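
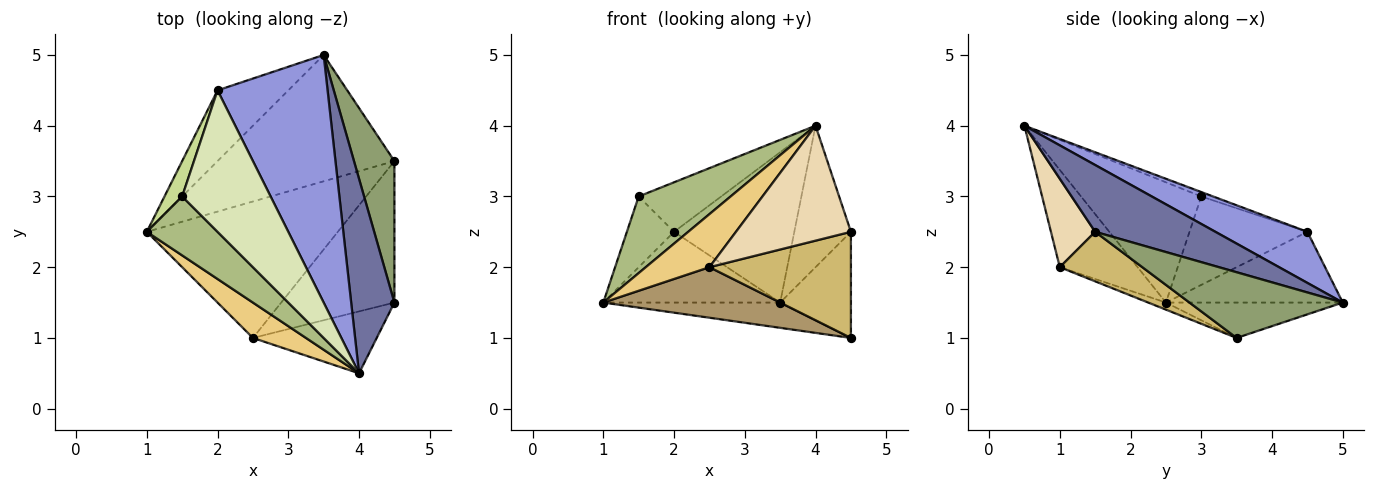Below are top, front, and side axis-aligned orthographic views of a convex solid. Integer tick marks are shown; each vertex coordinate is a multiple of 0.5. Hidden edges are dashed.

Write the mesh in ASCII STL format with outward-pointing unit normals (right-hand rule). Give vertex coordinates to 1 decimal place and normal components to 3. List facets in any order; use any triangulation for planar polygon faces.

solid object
 facet normal 0.781 0.367 0.505
  outer loop
   vertex 4.0 0.5 4.0
   vertex 4.5 1.5 2.5
   vertex 3.5 5.0 1.5
  endloop
 endfacet
 facet normal -0.577 0.577 -0.577
  outer loop
   vertex 2.0 4.5 2.5
   vertex 3.5 5.0 1.5
   vertex 1.0 2.5 1.5
  endloop
 endfacet
 facet normal 0.369 0.482 0.795
  outer loop
   vertex 2.0 4.5 2.5
   vertex 4.0 0.5 4.0
   vertex 3.5 5.0 1.5
  endloop
 endfacet
 facet normal -0.192 0.192 -0.962
  outer loop
   vertex 4.5 3.5 1.0
   vertex 1.0 2.5 1.5
   vertex 3.5 5.0 1.5
  endloop
 endfacet
 facet normal 0.793 0.366 0.488
  outer loop
   vertex 4.5 3.5 1.0
   vertex 3.5 5.0 1.5
   vertex 4.5 1.5 2.5
  endloop
 endfacet
 facet normal -0.720 -0.550 0.423
  outer loop
   vertex 1.5 3.0 3.0
   vertex 1.0 2.5 1.5
   vertex 4.0 0.5 4.0
  endloop
 endfacet
 facet normal -0.913 0.365 0.183
  outer loop
   vertex 1.5 3.0 3.0
   vertex 2.0 4.5 2.5
   vertex 1.0 2.5 1.5
  endloop
 endfacet
 facet normal -0.047 0.330 0.943
  outer loop
   vertex 1.5 3.0 3.0
   vertex 4.0 0.5 4.0
   vertex 2.0 4.5 2.5
  endloop
 endfacet
 facet normal -0.035 -0.347 -0.937
  outer loop
   vertex 2.5 1.0 2.0
   vertex 1.0 2.5 1.5
   vertex 4.5 3.5 1.0
  endloop
 endfacet
 facet normal 0.330 -0.566 -0.755
  outer loop
   vertex 2.5 1.0 2.0
   vertex 4.5 3.5 1.0
   vertex 4.5 1.5 2.5
  endloop
 endfacet
 facet normal -0.713 -0.583 0.389
  outer loop
   vertex 2.5 1.0 2.0
   vertex 4.0 0.5 4.0
   vertex 1.0 2.5 1.5
  endloop
 endfacet
 facet normal 0.321 -0.834 -0.449
  outer loop
   vertex 2.5 1.0 2.0
   vertex 4.5 1.5 2.5
   vertex 4.0 0.5 4.0
  endloop
 endfacet
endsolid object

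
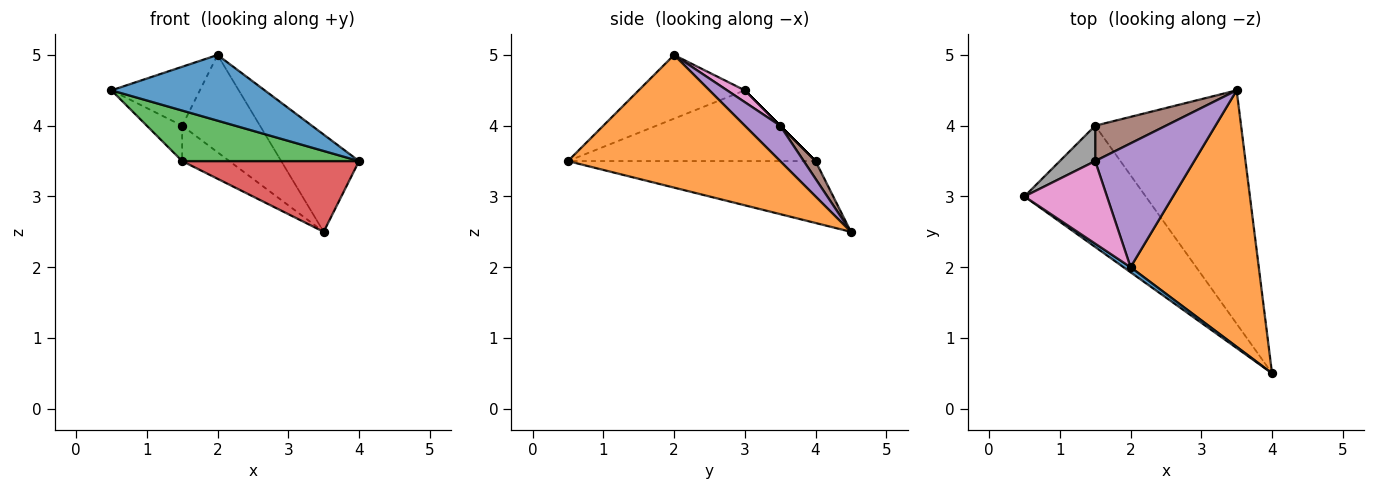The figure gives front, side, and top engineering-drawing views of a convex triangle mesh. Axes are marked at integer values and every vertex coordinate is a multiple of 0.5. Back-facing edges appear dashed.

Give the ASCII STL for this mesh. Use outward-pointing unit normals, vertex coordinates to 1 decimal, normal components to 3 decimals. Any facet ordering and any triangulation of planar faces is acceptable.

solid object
 facet normal -0.568 -0.821 0.063
  outer loop
   vertex 2.0 2.0 5.0
   vertex 0.5 3.0 4.5
   vertex 4.0 0.5 3.5
  endloop
 endfacet
 facet normal 0.695 0.255 0.672
  outer loop
   vertex 2.0 2.0 5.0
   vertex 4.0 0.5 3.5
   vertex 3.5 4.5 2.5
  endloop
 endfacet
 facet normal -0.474 -0.339 -0.813
  outer loop
   vertex 1.5 4.0 3.5
   vertex 4.0 0.5 3.5
   vertex 0.5 3.0 4.5
  endloop
 endfacet
 facet normal -0.376 -0.269 -0.887
  outer loop
   vertex 1.5 4.0 3.5
   vertex 3.5 4.5 2.5
   vertex 4.0 0.5 3.5
  endloop
 endfacet
 facet normal 0.270 0.595 0.757
  outer loop
   vertex 1.5 3.5 4.0
   vertex 2.0 2.0 5.0
   vertex 3.5 4.5 2.5
  endloop
 endfacet
 facet normal 0.174 0.696 0.696
  outer loop
   vertex 1.5 3.5 4.0
   vertex 3.5 4.5 2.5
   vertex 1.5 4.0 3.5
  endloop
 endfacet
 facet normal 0.115 0.577 0.808
  outer loop
   vertex 1.5 3.5 4.0
   vertex 0.5 3.0 4.5
   vertex 2.0 2.0 5.0
  endloop
 endfacet
 facet normal 0.000 0.707 0.707
  outer loop
   vertex 1.5 3.5 4.0
   vertex 1.5 4.0 3.5
   vertex 0.5 3.0 4.5
  endloop
 endfacet
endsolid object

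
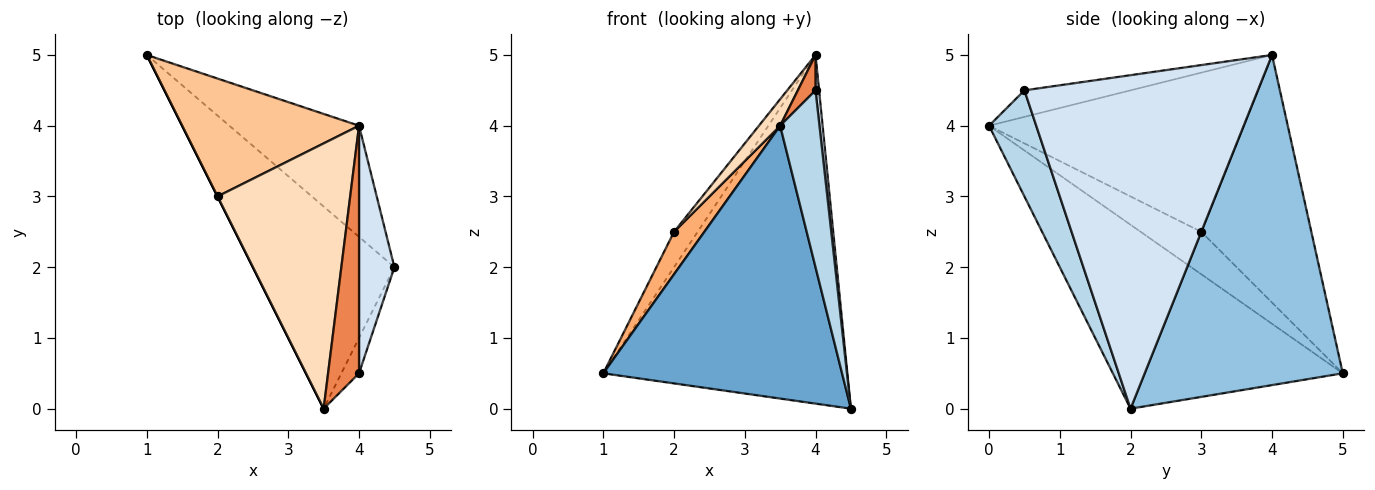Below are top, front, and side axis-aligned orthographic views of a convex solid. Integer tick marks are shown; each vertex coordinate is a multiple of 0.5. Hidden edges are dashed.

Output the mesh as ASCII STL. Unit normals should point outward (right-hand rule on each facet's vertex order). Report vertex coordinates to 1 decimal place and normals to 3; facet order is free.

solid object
 facet normal -0.612 -0.636 -0.471
  outer loop
   vertex 3.5 0.0 4.0
   vertex 1.0 5.0 0.5
   vertex 4.5 2.0 0.0
  endloop
 endfacet
 facet normal 0.612 0.754 -0.240
  outer loop
   vertex 4.0 4.0 5.0
   vertex 4.5 2.0 0.0
   vertex 1.0 5.0 0.5
  endloop
 endfacet
 facet normal 0.762 -0.635 -0.127
  outer loop
   vertex 4.0 0.5 4.5
   vertex 3.5 0.0 4.0
   vertex 4.5 2.0 0.0
  endloop
 endfacet
 facet normal 0.994 -0.015 0.105
  outer loop
   vertex 4.0 0.5 4.5
   vertex 4.5 2.0 0.0
   vertex 4.0 4.0 5.0
  endloop
 endfacet
 facet normal -0.647 -0.108 0.755
  outer loop
   vertex 4.0 0.5 4.5
   vertex 4.0 4.0 5.0
   vertex 3.5 0.0 4.0
  endloop
 endfacet
 facet normal -0.894 -0.447 0.000
  outer loop
   vertex 2.0 3.0 2.5
   vertex 1.0 5.0 0.5
   vertex 3.5 0.0 4.0
  endloop
 endfacet
 facet normal -0.802 0.172 0.573
  outer loop
   vertex 2.0 3.0 2.5
   vertex 4.0 4.0 5.0
   vertex 1.0 5.0 0.5
  endloop
 endfacet
 facet normal -0.767 -0.064 0.639
  outer loop
   vertex 2.0 3.0 2.5
   vertex 3.5 0.0 4.0
   vertex 4.0 4.0 5.0
  endloop
 endfacet
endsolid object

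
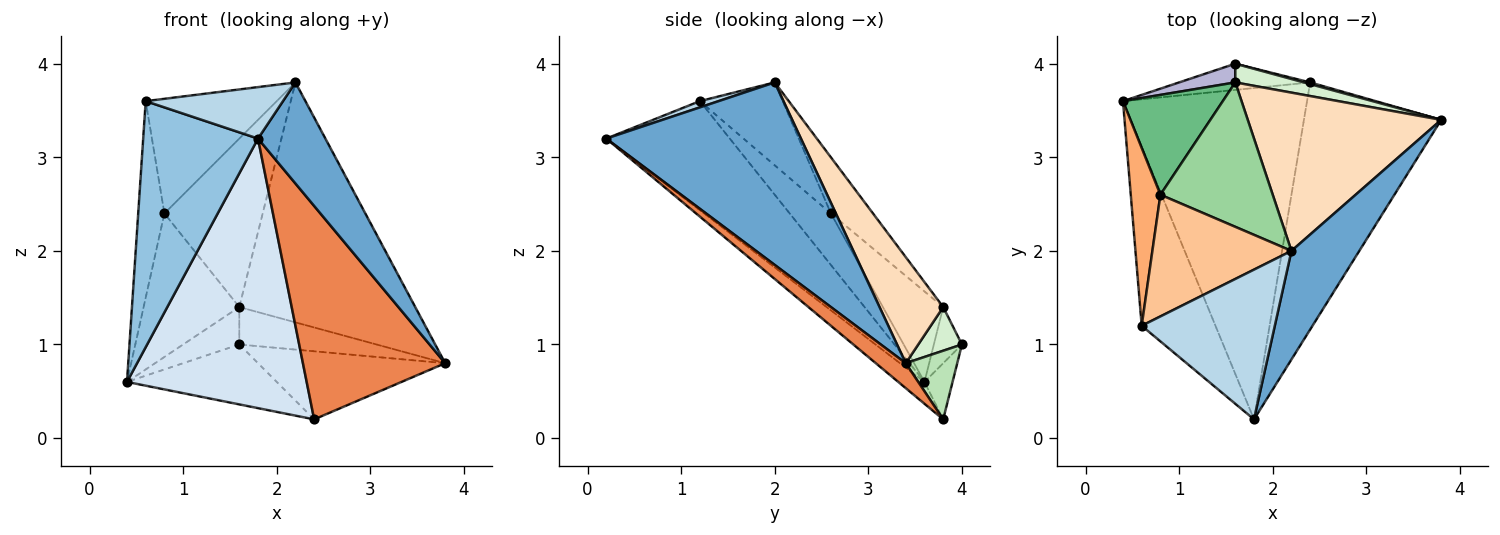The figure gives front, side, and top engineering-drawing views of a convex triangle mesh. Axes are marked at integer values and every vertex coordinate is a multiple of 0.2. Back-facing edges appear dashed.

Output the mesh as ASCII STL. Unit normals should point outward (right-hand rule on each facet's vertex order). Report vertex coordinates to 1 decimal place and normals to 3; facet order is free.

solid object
 facet normal 0.892 -0.309 0.331
  outer loop
   vertex 2.2 2.0 3.8
   vertex 1.8 0.2 3.2
   vertex 3.8 3.4 0.8
  endloop
 endfacet
 facet normal -0.656 -0.610 -0.444
  outer loop
   vertex 0.6 1.2 3.6
   vertex 0.4 3.6 0.6
   vertex 1.8 0.2 3.2
  endloop
 endfacet
 facet normal 0.044 -0.325 0.945
  outer loop
   vertex 0.6 1.2 3.6
   vertex 1.8 0.2 3.2
   vertex 2.2 2.0 3.8
  endloop
 endfacet
 facet normal -0.092 -0.628 -0.772
  outer loop
   vertex 2.4 3.8 0.2
   vertex 1.8 0.2 3.2
   vertex 0.4 3.6 0.6
  endloop
 endfacet
 facet normal 0.136 -0.648 -0.750
  outer loop
   vertex 2.4 3.8 0.2
   vertex 3.8 3.4 0.8
   vertex 1.8 0.2 3.2
  endloop
 endfacet
 facet normal -0.759 0.483 0.437
  outer loop
   vertex 0.8 2.6 2.4
   vertex 0.4 3.6 0.6
   vertex 0.6 1.2 3.6
  endloop
 endfacet
 facet normal -0.398 0.629 0.668
  outer loop
   vertex 0.8 2.6 2.4
   vertex 0.6 1.2 3.6
   vertex 2.2 2.0 3.8
  endloop
 endfacet
 facet normal 0.289 0.799 0.527
  outer loop
   vertex 1.6 3.8 1.4
   vertex 2.2 2.0 3.8
   vertex 3.8 3.4 0.8
  endloop
 endfacet
 facet normal -0.460 0.729 0.507
  outer loop
   vertex 1.6 3.8 1.4
   vertex 0.4 3.6 0.6
   vertex 0.8 2.6 2.4
  endloop
 endfacet
 facet normal -0.309 0.722 0.619
  outer loop
   vertex 1.6 3.8 1.4
   vertex 0.8 2.6 2.4
   vertex 2.2 2.0 3.8
  endloop
 endfacet
 facet normal 0.265 0.964 0.024
  outer loop
   vertex 1.6 4.0 1.0
   vertex 3.8 3.4 0.8
   vertex 2.4 3.8 0.2
  endloop
 endfacet
 facet normal 0.274 0.860 0.430
  outer loop
   vertex 1.6 4.0 1.0
   vertex 1.6 3.8 1.4
   vertex 3.8 3.4 0.8
  endloop
 endfacet
 facet normal -0.169 0.903 -0.395
  outer loop
   vertex 1.6 4.0 1.0
   vertex 2.4 3.8 0.2
   vertex 0.4 3.6 0.6
  endloop
 endfacet
 facet normal -0.408 0.816 0.408
  outer loop
   vertex 1.6 4.0 1.0
   vertex 0.4 3.6 0.6
   vertex 1.6 3.8 1.4
  endloop
 endfacet
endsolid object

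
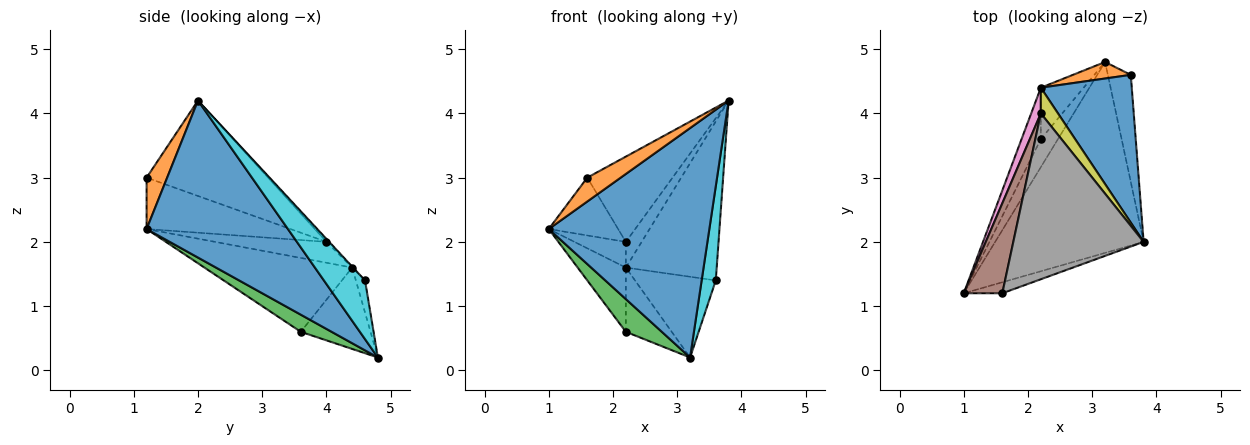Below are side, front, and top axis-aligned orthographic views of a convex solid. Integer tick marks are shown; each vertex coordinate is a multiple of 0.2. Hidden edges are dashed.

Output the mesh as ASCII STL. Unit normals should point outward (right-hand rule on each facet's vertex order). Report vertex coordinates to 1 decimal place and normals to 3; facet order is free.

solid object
 facet normal 0.560 -0.637 -0.530
  outer loop
   vertex 3.2 4.8 0.2
   vertex 3.8 2.0 4.2
   vertex 1.0 1.2 2.2
  endloop
 endfacet
 facet normal 0.488 -0.793 -0.366
  outer loop
   vertex 1.6 1.2 3.0
   vertex 1.0 1.2 2.2
   vertex 3.8 2.0 4.2
  endloop
 endfacet
 facet normal 0.545 -0.636 -0.545
  outer loop
   vertex 2.2 3.6 0.6
   vertex 3.2 4.8 0.2
   vertex 1.0 1.2 2.2
  endloop
 endfacet
 facet normal -0.923 0.301 -0.241
  outer loop
   vertex 2.2 3.6 0.6
   vertex 1.0 1.2 2.2
   vertex 2.2 4.4 1.6
  endloop
 endfacet
 facet normal -0.765 0.503 -0.403
  outer loop
   vertex 2.2 3.6 0.6
   vertex 2.2 4.4 1.6
   vertex 3.2 4.8 0.2
  endloop
 endfacet
 facet normal -0.746 0.360 0.560
  outer loop
   vertex 2.2 4.0 2.0
   vertex 1.0 1.2 2.2
   vertex 1.6 1.2 3.0
  endloop
 endfacet
 facet normal -0.837 0.386 0.386
  outer loop
   vertex 2.2 4.0 2.0
   vertex 2.2 4.4 1.6
   vertex 1.0 1.2 2.2
  endloop
 endfacet
 facet normal -0.546 0.383 0.745
  outer loop
   vertex 2.2 4.0 2.0
   vertex 1.6 1.2 3.0
   vertex 3.8 2.0 4.2
  endloop
 endfacet
 facet normal -0.088 0.704 0.704
  outer loop
   vertex 2.2 4.0 2.0
   vertex 3.8 2.0 4.2
   vertex 2.2 4.4 1.6
  endloop
 endfacet
 facet normal 0.887 -0.305 -0.347
  outer loop
   vertex 3.6 4.6 1.4
   vertex 3.8 2.0 4.2
   vertex 3.2 4.8 0.2
  endloop
 endfacet
 facet normal -0.007 0.733 0.681
  outer loop
   vertex 3.6 4.6 1.4
   vertex 2.2 4.4 1.6
   vertex 3.8 2.0 4.2
  endloop
 endfacet
 facet normal -0.111 0.974 0.199
  outer loop
   vertex 3.6 4.6 1.4
   vertex 3.2 4.8 0.2
   vertex 2.2 4.4 1.6
  endloop
 endfacet
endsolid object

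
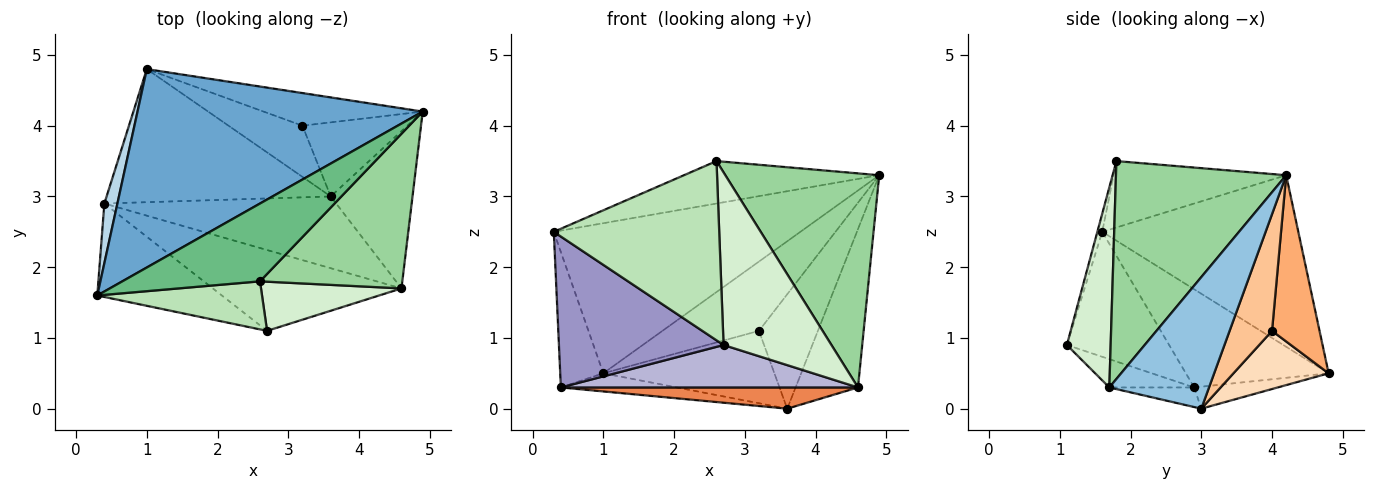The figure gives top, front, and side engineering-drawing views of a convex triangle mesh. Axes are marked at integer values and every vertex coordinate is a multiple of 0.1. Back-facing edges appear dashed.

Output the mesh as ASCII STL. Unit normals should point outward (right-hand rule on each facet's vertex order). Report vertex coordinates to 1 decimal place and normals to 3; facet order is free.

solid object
 facet normal -0.433 0.544 0.719
  outer loop
   vertex 1.0 4.8 0.5
   vertex 0.3 1.6 2.5
   vertex 4.9 4.2 3.3
  endloop
 endfacet
 facet normal 0.750 0.469 -0.466
  outer loop
   vertex 4.6 1.7 0.3
   vertex 3.6 3.0 0.0
   vertex 4.9 4.2 3.3
  endloop
 endfacet
 facet normal -0.950 0.287 0.126
  outer loop
   vertex 0.4 2.9 0.3
   vertex 0.3 1.6 2.5
   vertex 1.0 4.8 0.5
  endloop
 endfacet
 facet normal -0.097 0.134 -0.986
  outer loop
   vertex 0.4 2.9 0.3
   vertex 1.0 4.8 0.5
   vertex 3.6 3.0 0.0
  endloop
 endfacet
 facet normal -0.081 -0.283 -0.956
  outer loop
   vertex 0.4 2.9 0.3
   vertex 3.6 3.0 0.0
   vertex 4.6 1.7 0.3
  endloop
 endfacet
 facet normal 0.407 0.826 -0.389
  outer loop
   vertex 3.2 4.0 1.1
   vertex 1.0 4.8 0.5
   vertex 4.9 4.2 3.3
  endloop
 endfacet
 facet normal 0.517 0.718 -0.465
  outer loop
   vertex 3.2 4.0 1.1
   vertex 4.9 4.2 3.3
   vertex 3.6 3.0 0.0
  endloop
 endfacet
 facet normal 0.414 0.743 -0.525
  outer loop
   vertex 3.2 4.0 1.1
   vertex 3.6 3.0 0.0
   vertex 1.0 4.8 0.5
  endloop
 endfacet
 facet normal -0.390 0.441 0.808
  outer loop
   vertex 2.6 1.8 3.5
   vertex 4.9 4.2 3.3
   vertex 0.3 1.6 2.5
  endloop
 endfacet
 facet normal 0.668 -0.603 0.436
  outer loop
   vertex 2.6 1.8 3.5
   vertex 4.6 1.7 0.3
   vertex 4.9 4.2 3.3
  endloop
 endfacet
 facet normal -0.029 -0.965 0.259
  outer loop
   vertex 2.7 1.1 0.9
   vertex 2.6 1.8 3.5
   vertex 0.3 1.6 2.5
  endloop
 endfacet
 facet normal 0.364 -0.896 0.255
  outer loop
   vertex 2.7 1.1 0.9
   vertex 4.6 1.7 0.3
   vertex 2.6 1.8 3.5
  endloop
 endfacet
 facet normal -0.467 -0.752 -0.465
  outer loop
   vertex 2.7 1.1 0.9
   vertex 0.3 1.6 2.5
   vertex 0.4 2.9 0.3
  endloop
 endfacet
 facet normal -0.132 -0.461 -0.878
  outer loop
   vertex 2.7 1.1 0.9
   vertex 0.4 2.9 0.3
   vertex 4.6 1.7 0.3
  endloop
 endfacet
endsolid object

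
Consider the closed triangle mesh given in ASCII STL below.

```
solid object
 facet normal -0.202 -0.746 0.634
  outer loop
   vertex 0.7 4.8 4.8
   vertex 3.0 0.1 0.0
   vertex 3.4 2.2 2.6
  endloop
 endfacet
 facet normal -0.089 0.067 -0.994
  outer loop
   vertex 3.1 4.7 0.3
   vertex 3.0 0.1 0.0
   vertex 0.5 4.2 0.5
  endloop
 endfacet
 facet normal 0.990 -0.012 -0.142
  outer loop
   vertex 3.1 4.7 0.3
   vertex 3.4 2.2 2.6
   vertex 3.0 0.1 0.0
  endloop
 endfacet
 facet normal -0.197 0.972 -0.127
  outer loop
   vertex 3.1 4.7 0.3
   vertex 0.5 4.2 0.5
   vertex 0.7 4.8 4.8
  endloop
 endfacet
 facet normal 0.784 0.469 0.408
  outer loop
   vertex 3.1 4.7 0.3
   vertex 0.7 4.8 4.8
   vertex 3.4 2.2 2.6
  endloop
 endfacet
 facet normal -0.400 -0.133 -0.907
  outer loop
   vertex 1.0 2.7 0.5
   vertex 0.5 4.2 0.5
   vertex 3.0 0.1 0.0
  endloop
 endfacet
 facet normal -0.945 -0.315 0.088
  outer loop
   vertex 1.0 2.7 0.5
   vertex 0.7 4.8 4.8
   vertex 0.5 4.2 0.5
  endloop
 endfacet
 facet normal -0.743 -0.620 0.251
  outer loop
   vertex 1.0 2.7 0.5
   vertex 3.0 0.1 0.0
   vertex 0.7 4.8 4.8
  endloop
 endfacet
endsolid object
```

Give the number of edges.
12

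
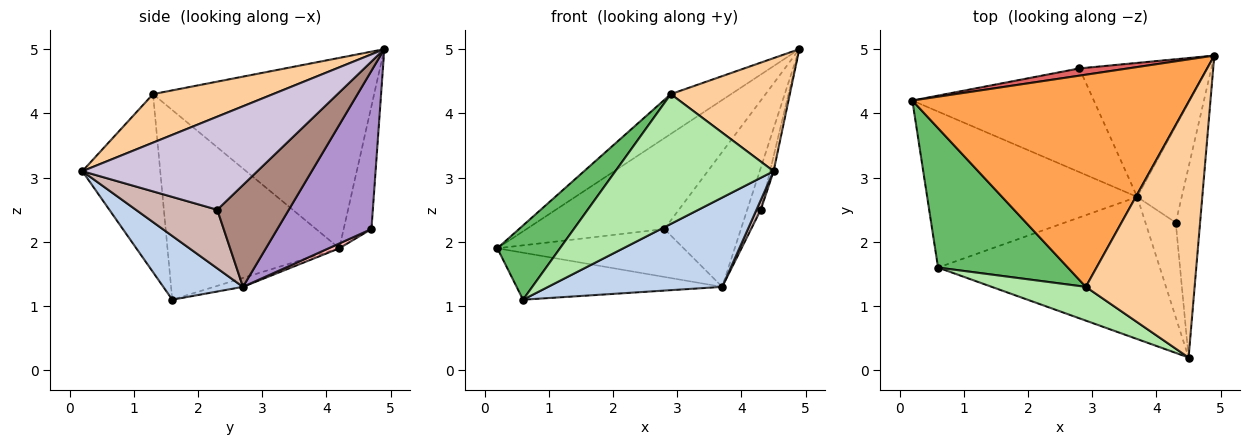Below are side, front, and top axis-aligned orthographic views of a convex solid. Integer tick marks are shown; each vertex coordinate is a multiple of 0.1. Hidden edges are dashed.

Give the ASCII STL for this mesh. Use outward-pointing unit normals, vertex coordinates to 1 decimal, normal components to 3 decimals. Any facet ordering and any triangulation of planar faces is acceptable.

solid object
 facet normal -0.041 0.288 -0.957
  outer loop
   vertex 3.7 2.7 1.3
   vertex 0.6 1.6 1.1
   vertex 0.2 4.2 1.9
  endloop
 endfacet
 facet normal 0.236 -0.517 -0.823
  outer loop
   vertex 3.7 2.7 1.3
   vertex 4.5 0.2 3.1
   vertex 0.6 1.6 1.1
  endloop
 endfacet
 facet normal -0.560 0.153 0.814
  outer loop
   vertex 2.9 1.3 4.3
   vertex 4.9 4.9 5.0
   vertex 0.2 4.2 1.9
  endloop
 endfacet
 facet normal 0.378 -0.374 0.847
  outer loop
   vertex 2.9 1.3 4.3
   vertex 4.5 0.2 3.1
   vertex 4.9 4.9 5.0
  endloop
 endfacet
 facet normal -0.790 -0.288 0.541
  outer loop
   vertex 2.9 1.3 4.3
   vertex 0.2 4.2 1.9
   vertex 0.6 1.6 1.1
  endloop
 endfacet
 facet normal -0.430 -0.874 0.227
  outer loop
   vertex 2.9 1.3 4.3
   vertex 0.6 1.6 1.1
   vertex 4.5 0.2 3.1
  endloop
 endfacet
 facet normal -0.197 0.977 0.078
  outer loop
   vertex 2.8 4.7 2.2
   vertex 0.2 4.2 1.9
   vertex 4.9 4.9 5.0
  endloop
 endfacet
 facet normal 0.024 0.419 -0.908
  outer loop
   vertex 2.8 4.7 2.2
   vertex 3.7 2.7 1.3
   vertex 0.2 4.2 1.9
  endloop
 endfacet
 facet normal 0.657 0.535 -0.531
  outer loop
   vertex 2.8 4.7 2.2
   vertex 4.9 4.9 5.0
   vertex 3.7 2.7 1.3
  endloop
 endfacet
 facet normal 0.967 0.020 -0.253
  outer loop
   vertex 4.3 2.3 2.5
   vertex 4.9 4.9 5.0
   vertex 4.5 0.2 3.1
  endloop
 endfacet
 facet normal 0.903 0.171 -0.394
  outer loop
   vertex 4.3 2.3 2.5
   vertex 3.7 2.7 1.3
   vertex 4.9 4.9 5.0
  endloop
 endfacet
 facet normal 0.887 -0.047 -0.459
  outer loop
   vertex 4.3 2.3 2.5
   vertex 4.5 0.2 3.1
   vertex 3.7 2.7 1.3
  endloop
 endfacet
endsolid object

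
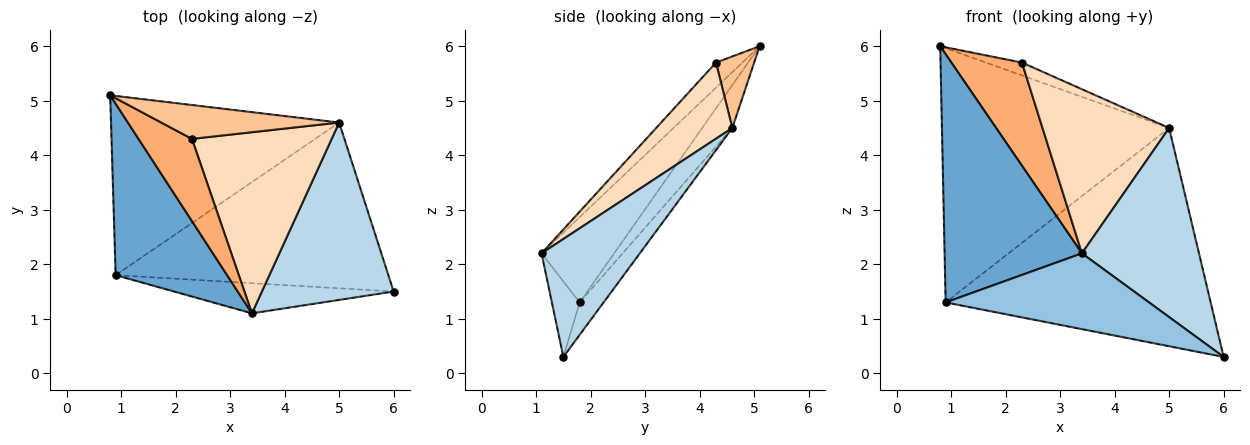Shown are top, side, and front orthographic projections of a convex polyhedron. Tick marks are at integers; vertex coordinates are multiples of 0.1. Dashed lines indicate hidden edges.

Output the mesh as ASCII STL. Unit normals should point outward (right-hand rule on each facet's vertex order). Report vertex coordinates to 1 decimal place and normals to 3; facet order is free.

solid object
 facet normal -0.399 -0.754 0.521
  outer loop
   vertex 0.9 1.8 1.3
   vertex 3.4 1.1 2.2
   vertex 0.8 5.1 6.0
  endloop
 endfacet
 facet normal -0.126 -0.922 -0.367
  outer loop
   vertex 0.9 1.8 1.3
   vertex 6.0 1.5 0.3
   vertex 3.4 1.1 2.2
  endloop
 endfacet
 facet normal 0.522 -0.622 0.583
  outer loop
   vertex 5.0 4.6 4.5
   vertex 3.4 1.1 2.2
   vertex 6.0 1.5 0.3
  endloop
 endfacet
 facet normal -0.108 0.813 -0.573
  outer loop
   vertex 5.0 4.6 4.5
   vertex 0.9 1.8 1.3
   vertex 0.8 5.1 6.0
  endloop
 endfacet
 facet normal -0.072 0.794 -0.603
  outer loop
   vertex 5.0 4.6 4.5
   vertex 6.0 1.5 0.3
   vertex 0.9 1.8 1.3
  endloop
 endfacet
 facet normal -0.281 -0.751 0.598
  outer loop
   vertex 2.3 4.3 5.7
   vertex 0.8 5.1 6.0
   vertex 3.4 1.1 2.2
  endloop
 endfacet
 facet normal 0.352 0.332 0.875
  outer loop
   vertex 2.3 4.3 5.7
   vertex 5.0 4.6 4.5
   vertex 0.8 5.1 6.0
  endloop
 endfacet
 facet normal 0.375 -0.623 0.687
  outer loop
   vertex 2.3 4.3 5.7
   vertex 3.4 1.1 2.2
   vertex 5.0 4.6 4.5
  endloop
 endfacet
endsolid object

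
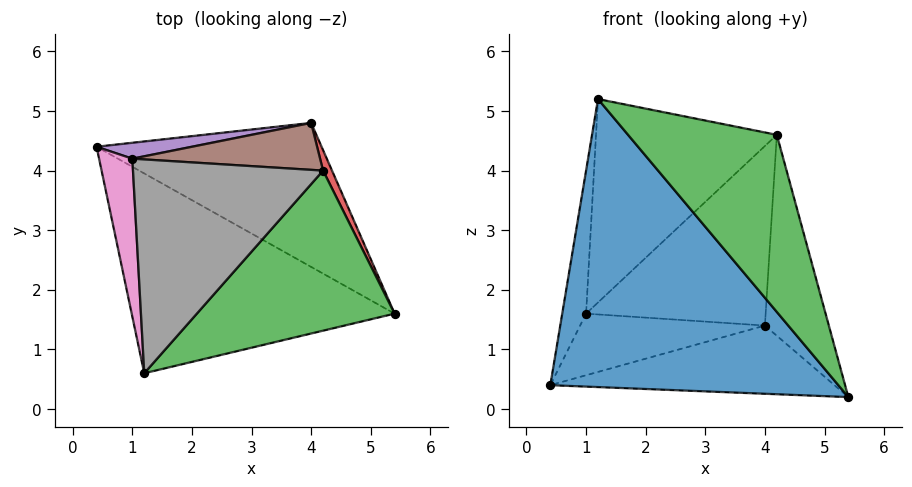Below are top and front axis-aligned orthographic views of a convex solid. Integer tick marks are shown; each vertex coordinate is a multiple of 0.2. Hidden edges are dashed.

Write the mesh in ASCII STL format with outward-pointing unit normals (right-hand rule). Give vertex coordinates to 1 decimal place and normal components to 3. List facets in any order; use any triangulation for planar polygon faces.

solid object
 facet normal -0.435 -0.740 -0.513
  outer loop
   vertex 1.2 0.6 5.2
   vertex 0.4 4.4 0.4
   vertex 5.4 1.6 0.2
  endloop
 endfacet
 facet normal 0.199 0.419 -0.886
  outer loop
   vertex 4.0 4.8 1.4
   vertex 5.4 1.6 0.2
   vertex 0.4 4.4 0.4
  endloop
 endfacet
 facet normal 0.698 -0.531 0.480
  outer loop
   vertex 4.2 4.0 4.6
   vertex 1.2 0.6 5.2
   vertex 5.4 1.6 0.2
  endloop
 endfacet
 facet normal 0.921 0.388 0.039
  outer loop
   vertex 4.2 4.0 4.6
   vertex 5.4 1.6 0.2
   vertex 4.0 4.8 1.4
  endloop
 endfacet
 facet normal -0.174 0.953 0.246
  outer loop
   vertex 1.0 4.2 1.6
   vertex 4.0 4.8 1.4
   vertex 0.4 4.4 0.4
  endloop
 endfacet
 facet normal -0.174 0.953 0.249
  outer loop
   vertex 1.0 4.2 1.6
   vertex 4.2 4.0 4.6
   vertex 4.0 4.8 1.4
  endloop
 endfacet
 facet normal -0.783 0.418 0.461
  outer loop
   vertex 1.0 4.2 1.6
   vertex 0.4 4.4 0.4
   vertex 1.2 0.6 5.2
  endloop
 endfacet
 facet normal -0.537 0.582 0.611
  outer loop
   vertex 1.0 4.2 1.6
   vertex 1.2 0.6 5.2
   vertex 4.2 4.0 4.6
  endloop
 endfacet
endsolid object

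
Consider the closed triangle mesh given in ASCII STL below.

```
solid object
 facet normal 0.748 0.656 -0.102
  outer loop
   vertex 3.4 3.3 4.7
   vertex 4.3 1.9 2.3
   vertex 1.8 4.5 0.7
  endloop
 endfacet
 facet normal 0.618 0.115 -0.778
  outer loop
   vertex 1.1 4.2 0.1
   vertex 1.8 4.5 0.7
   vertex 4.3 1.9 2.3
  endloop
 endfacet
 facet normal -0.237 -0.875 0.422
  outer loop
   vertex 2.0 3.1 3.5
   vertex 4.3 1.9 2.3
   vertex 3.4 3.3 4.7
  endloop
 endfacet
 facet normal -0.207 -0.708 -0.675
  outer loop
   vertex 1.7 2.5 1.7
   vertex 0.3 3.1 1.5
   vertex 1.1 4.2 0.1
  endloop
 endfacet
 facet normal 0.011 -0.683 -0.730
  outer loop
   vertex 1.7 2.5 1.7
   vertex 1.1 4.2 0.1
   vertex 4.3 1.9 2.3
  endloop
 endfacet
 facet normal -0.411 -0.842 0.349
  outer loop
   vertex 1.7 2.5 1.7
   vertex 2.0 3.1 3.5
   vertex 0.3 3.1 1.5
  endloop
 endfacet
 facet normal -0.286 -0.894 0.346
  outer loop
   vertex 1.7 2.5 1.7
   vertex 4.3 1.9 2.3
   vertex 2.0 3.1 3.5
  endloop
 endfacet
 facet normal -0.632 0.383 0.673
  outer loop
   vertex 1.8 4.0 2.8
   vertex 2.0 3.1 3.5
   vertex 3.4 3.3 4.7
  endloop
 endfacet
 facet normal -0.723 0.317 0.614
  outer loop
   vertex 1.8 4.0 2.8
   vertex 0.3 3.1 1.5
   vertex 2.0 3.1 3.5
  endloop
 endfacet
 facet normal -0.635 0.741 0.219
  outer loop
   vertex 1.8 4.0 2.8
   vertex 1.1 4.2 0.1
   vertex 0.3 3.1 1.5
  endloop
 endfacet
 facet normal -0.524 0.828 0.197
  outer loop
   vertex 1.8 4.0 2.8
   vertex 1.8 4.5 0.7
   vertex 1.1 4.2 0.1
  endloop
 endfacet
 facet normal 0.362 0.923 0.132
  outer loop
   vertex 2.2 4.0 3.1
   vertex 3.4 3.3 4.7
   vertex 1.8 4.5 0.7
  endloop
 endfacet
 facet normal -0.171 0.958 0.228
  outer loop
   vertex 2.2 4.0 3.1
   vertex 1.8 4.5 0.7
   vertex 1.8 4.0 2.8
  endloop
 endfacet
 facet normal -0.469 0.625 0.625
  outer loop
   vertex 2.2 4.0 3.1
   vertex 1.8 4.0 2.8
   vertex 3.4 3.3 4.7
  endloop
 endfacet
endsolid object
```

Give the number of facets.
14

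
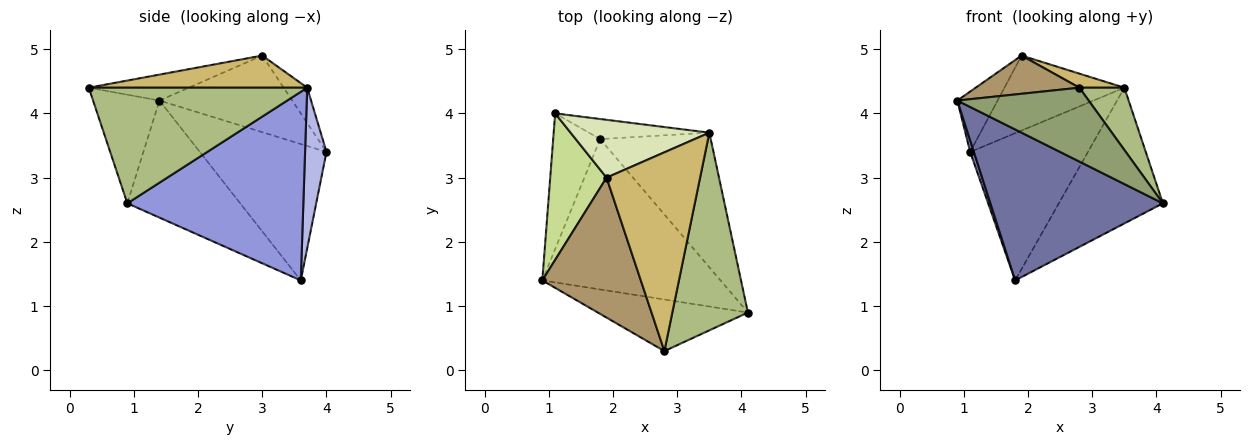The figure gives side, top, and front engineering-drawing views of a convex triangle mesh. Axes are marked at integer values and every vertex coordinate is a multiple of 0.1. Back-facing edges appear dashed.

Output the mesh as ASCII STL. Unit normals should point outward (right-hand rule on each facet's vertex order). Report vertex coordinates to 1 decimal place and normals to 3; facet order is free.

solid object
 facet normal -0.421 -0.643 -0.640
  outer loop
   vertex 1.8 3.6 1.4
   vertex 4.1 0.9 2.6
   vertex 0.9 1.4 4.2
  endloop
 endfacet
 facet normal -0.945 -0.027 -0.325
  outer loop
   vertex 1.8 3.6 1.4
   vertex 0.9 1.4 4.2
   vertex 1.1 4.0 3.4
  endloop
 endfacet
 facet normal 0.768 0.454 -0.451
  outer loop
   vertex 3.5 3.7 4.4
   vertex 4.1 0.9 2.6
   vertex 1.8 3.6 1.4
  endloop
 endfacet
 facet normal 0.177 0.975 -0.133
  outer loop
   vertex 3.5 3.7 4.4
   vertex 1.8 3.6 1.4
   vertex 1.1 4.0 3.4
  endloop
 endfacet
 facet normal -0.383 -0.757 -0.529
  outer loop
   vertex 2.8 0.3 4.4
   vertex 0.9 1.4 4.2
   vertex 4.1 0.9 2.6
  endloop
 endfacet
 facet normal 0.825 -0.170 0.539
  outer loop
   vertex 2.8 0.3 4.4
   vertex 4.1 0.9 2.6
   vertex 3.5 3.7 4.4
  endloop
 endfacet
 facet normal -0.783 0.237 0.576
  outer loop
   vertex 1.9 3.0 4.9
   vertex 1.1 4.0 3.4
   vertex 0.9 1.4 4.2
  endloop
 endfacet
 facet normal -0.154 0.782 0.604
  outer loop
   vertex 1.9 3.0 4.9
   vertex 3.5 3.7 4.4
   vertex 1.1 4.0 3.4
  endloop
 endfacet
 facet normal -0.246 -0.255 0.935
  outer loop
   vertex 1.9 3.0 4.9
   vertex 0.9 1.4 4.2
   vertex 2.8 0.3 4.4
  endloop
 endfacet
 facet normal 0.324 -0.067 0.944
  outer loop
   vertex 1.9 3.0 4.9
   vertex 2.8 0.3 4.4
   vertex 3.5 3.7 4.4
  endloop
 endfacet
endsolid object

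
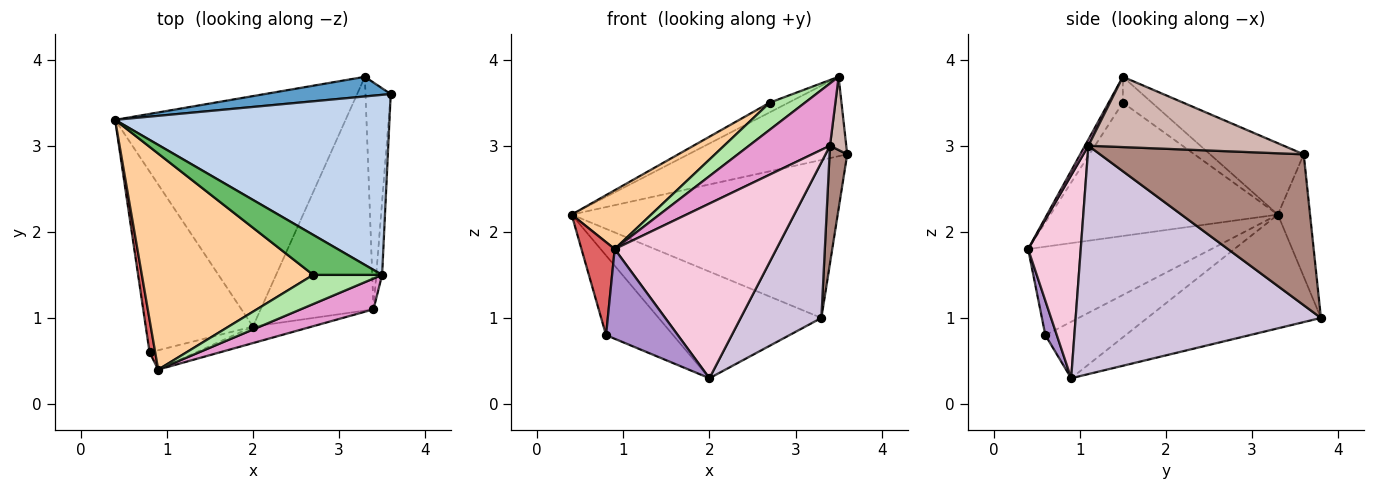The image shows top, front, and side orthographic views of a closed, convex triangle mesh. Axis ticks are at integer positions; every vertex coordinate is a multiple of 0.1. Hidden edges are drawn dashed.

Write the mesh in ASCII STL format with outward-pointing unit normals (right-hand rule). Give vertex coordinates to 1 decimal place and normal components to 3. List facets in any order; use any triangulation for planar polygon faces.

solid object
 facet normal -0.119 0.985 0.123
  outer loop
   vertex 3.3 3.8 1.0
   vertex 0.4 3.3 2.2
   vertex 3.6 3.6 2.9
  endloop
 endfacet
 facet normal -0.232 0.393 0.890
  outer loop
   vertex 3.5 1.5 3.8
   vertex 3.6 3.6 2.9
   vertex 0.4 3.3 2.2
  endloop
 endfacet
 facet normal -0.409 0.383 -0.828
  outer loop
   vertex 2.0 0.9 0.3
   vertex 0.4 3.3 2.2
   vertex 3.3 3.8 1.0
  endloop
 endfacet
 facet normal -0.600 -0.210 0.772
  outer loop
   vertex 2.7 1.5 3.5
   vertex 0.4 3.3 2.2
   vertex 0.9 0.4 1.8
  endloop
 endfacet
 facet normal -0.342 0.222 0.913
  outer loop
   vertex 2.7 1.5 3.5
   vertex 3.5 1.5 3.8
   vertex 0.4 3.3 2.2
  endloop
 endfacet
 facet normal -0.265 -0.657 0.706
  outer loop
   vertex 2.7 1.5 3.5
   vertex 0.9 0.4 1.8
   vertex 3.5 1.5 3.8
  endloop
 endfacet
 facet normal -0.982 -0.178 0.063
  outer loop
   vertex 0.8 0.6 0.8
   vertex 0.9 0.4 1.8
   vertex 0.4 3.3 2.2
  endloop
 endfacet
 facet normal -0.434 0.363 -0.824
  outer loop
   vertex 0.8 0.6 0.8
   vertex 0.4 3.3 2.2
   vertex 2.0 0.9 0.3
  endloop
 endfacet
 facet normal 0.155 -0.966 -0.209
  outer loop
   vertex 0.8 0.6 0.8
   vertex 2.0 0.9 0.3
   vertex 0.9 0.4 1.8
  endloop
 endfacet
 facet normal 0.860 -0.283 -0.425
  outer loop
   vertex 3.4 1.1 3.0
   vertex 2.0 0.9 0.3
   vertex 3.3 3.8 1.0
  endloop
 endfacet
 facet normal 0.983 -0.085 -0.164
  outer loop
   vertex 3.4 1.1 3.0
   vertex 3.3 3.8 1.0
   vertex 3.6 3.6 2.9
  endloop
 endfacet
 facet normal 0.993 -0.083 -0.083
  outer loop
   vertex 3.4 1.1 3.0
   vertex 3.6 3.6 2.9
   vertex 3.5 1.5 3.8
  endloop
 endfacet
 facet normal 0.038 -0.896 0.443
  outer loop
   vertex 3.4 1.1 3.0
   vertex 3.5 1.5 3.8
   vertex 0.9 0.4 1.8
  endloop
 endfacet
 facet normal 0.308 -0.947 -0.090
  outer loop
   vertex 3.4 1.1 3.0
   vertex 0.9 0.4 1.8
   vertex 2.0 0.9 0.3
  endloop
 endfacet
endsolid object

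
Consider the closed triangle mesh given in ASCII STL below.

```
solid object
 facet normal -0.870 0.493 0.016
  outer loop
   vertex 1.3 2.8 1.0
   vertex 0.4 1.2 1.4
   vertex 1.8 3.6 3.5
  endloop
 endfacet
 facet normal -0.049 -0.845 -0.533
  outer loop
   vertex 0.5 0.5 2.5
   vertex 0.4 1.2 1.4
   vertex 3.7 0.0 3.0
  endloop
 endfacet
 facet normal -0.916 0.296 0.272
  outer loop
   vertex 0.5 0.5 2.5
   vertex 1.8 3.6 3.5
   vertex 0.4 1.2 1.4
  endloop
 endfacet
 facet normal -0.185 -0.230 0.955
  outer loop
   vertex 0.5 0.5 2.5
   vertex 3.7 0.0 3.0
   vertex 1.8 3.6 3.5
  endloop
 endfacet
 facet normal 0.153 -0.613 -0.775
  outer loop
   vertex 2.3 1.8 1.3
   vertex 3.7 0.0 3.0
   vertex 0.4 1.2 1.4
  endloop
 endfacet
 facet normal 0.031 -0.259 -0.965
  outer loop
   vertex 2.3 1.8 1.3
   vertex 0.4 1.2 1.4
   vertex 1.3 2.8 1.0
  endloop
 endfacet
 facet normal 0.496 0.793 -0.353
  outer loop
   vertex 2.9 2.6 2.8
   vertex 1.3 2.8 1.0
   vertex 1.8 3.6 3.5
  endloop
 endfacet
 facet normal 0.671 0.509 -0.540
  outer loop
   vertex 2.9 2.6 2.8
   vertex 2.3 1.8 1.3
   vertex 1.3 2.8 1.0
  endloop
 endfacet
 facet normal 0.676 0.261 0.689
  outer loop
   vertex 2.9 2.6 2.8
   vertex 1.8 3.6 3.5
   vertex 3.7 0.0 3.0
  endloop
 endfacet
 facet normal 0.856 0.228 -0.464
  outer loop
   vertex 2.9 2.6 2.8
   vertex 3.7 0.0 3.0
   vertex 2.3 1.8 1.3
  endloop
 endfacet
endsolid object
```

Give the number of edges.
15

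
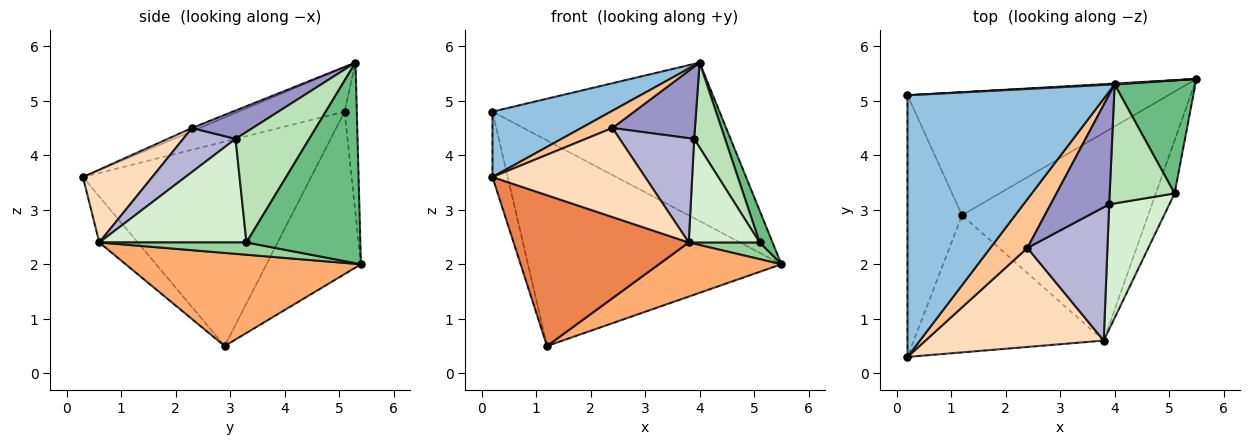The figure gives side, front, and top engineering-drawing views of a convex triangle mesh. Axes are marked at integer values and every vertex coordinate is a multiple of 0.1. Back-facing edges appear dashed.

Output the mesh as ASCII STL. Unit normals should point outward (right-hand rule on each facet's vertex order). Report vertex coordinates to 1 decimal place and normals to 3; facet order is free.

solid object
 facet normal -0.964 0.064 -0.257
  outer loop
   vertex 0.2 5.1 4.8
   vertex 1.2 2.9 0.5
   vertex 0.2 0.3 3.6
  endloop
 endfacet
 facet normal -0.212 -0.237 0.948
  outer loop
   vertex 0.2 5.1 4.8
   vertex 0.2 0.3 3.6
   vertex 4.0 5.3 5.7
  endloop
 endfacet
 facet normal -0.305 0.817 -0.489
  outer loop
   vertex 0.2 5.1 4.8
   vertex 5.5 5.4 2.0
   vertex 1.2 2.9 0.5
  endloop
 endfacet
 facet normal -0.054 0.999 0.005
  outer loop
   vertex 0.2 5.1 4.8
   vertex 4.0 5.3 5.7
   vertex 5.5 5.4 2.0
  endloop
 endfacet
 facet normal -0.161 -0.730 -0.664
  outer loop
   vertex 3.8 0.6 2.4
   vertex 0.2 0.3 3.6
   vertex 1.2 2.9 0.5
  endloop
 endfacet
 facet normal 0.436 -0.227 -0.871
  outer loop
   vertex 3.8 0.6 2.4
   vertex 1.2 2.9 0.5
   vertex 5.5 5.4 2.0
  endloop
 endfacet
 facet normal -0.083 -0.332 0.940
  outer loop
   vertex 2.4 2.3 4.5
   vertex 4.0 5.3 5.7
   vertex 0.2 0.3 3.6
  endloop
 endfacet
 facet normal 0.291 -0.640 0.712
  outer loop
   vertex 2.4 2.3 4.5
   vertex 0.2 0.3 3.6
   vertex 3.8 0.6 2.4
  endloop
 endfacet
 facet normal 0.923 -0.105 0.371
  outer loop
   vertex 5.1 3.3 2.4
   vertex 5.5 5.4 2.0
   vertex 4.0 5.3 5.7
  endloop
 endfacet
 facet normal 0.530 -0.255 -0.809
  outer loop
   vertex 5.1 3.3 2.4
   vertex 3.8 0.6 2.4
   vertex 5.5 5.4 2.0
  endloop
 endfacet
 facet normal 0.811 -0.340 0.476
  outer loop
   vertex 3.9 3.1 4.3
   vertex 5.1 3.3 2.4
   vertex 4.0 5.3 5.7
  endloop
 endfacet
 facet normal 0.798 -0.384 0.464
  outer loop
   vertex 3.9 3.1 4.3
   vertex 3.8 0.6 2.4
   vertex 5.1 3.3 2.4
  endloop
 endfacet
 facet normal 0.375 -0.510 0.774
  outer loop
   vertex 3.9 3.1 4.3
   vertex 4.0 5.3 5.7
   vertex 2.4 2.3 4.5
  endloop
 endfacet
 facet normal 0.398 -0.565 0.723
  outer loop
   vertex 3.9 3.1 4.3
   vertex 2.4 2.3 4.5
   vertex 3.8 0.6 2.4
  endloop
 endfacet
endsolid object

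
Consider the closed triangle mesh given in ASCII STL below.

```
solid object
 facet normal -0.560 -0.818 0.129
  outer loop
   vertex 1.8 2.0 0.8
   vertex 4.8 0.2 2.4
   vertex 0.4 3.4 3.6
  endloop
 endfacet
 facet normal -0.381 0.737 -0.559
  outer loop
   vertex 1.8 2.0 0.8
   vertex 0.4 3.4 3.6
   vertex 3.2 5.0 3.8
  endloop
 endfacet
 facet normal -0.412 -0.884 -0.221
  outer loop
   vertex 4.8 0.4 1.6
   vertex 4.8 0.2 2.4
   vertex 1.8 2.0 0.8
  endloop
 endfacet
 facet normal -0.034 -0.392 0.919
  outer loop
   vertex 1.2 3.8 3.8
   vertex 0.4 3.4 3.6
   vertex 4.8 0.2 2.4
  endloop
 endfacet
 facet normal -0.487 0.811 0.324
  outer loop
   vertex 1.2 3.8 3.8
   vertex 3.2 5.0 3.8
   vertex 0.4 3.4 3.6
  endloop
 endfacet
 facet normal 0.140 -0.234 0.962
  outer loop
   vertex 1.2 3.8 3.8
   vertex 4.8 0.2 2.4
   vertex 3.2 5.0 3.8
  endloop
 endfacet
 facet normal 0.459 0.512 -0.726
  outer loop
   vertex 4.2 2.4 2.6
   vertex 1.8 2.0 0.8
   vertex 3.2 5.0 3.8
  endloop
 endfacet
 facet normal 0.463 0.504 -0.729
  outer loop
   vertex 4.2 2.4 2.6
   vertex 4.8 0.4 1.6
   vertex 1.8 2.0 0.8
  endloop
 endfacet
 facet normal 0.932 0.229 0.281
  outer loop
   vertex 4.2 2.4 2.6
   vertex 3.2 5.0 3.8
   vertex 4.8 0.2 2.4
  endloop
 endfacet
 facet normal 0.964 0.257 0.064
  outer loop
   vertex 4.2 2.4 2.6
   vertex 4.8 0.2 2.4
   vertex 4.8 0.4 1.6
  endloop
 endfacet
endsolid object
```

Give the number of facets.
10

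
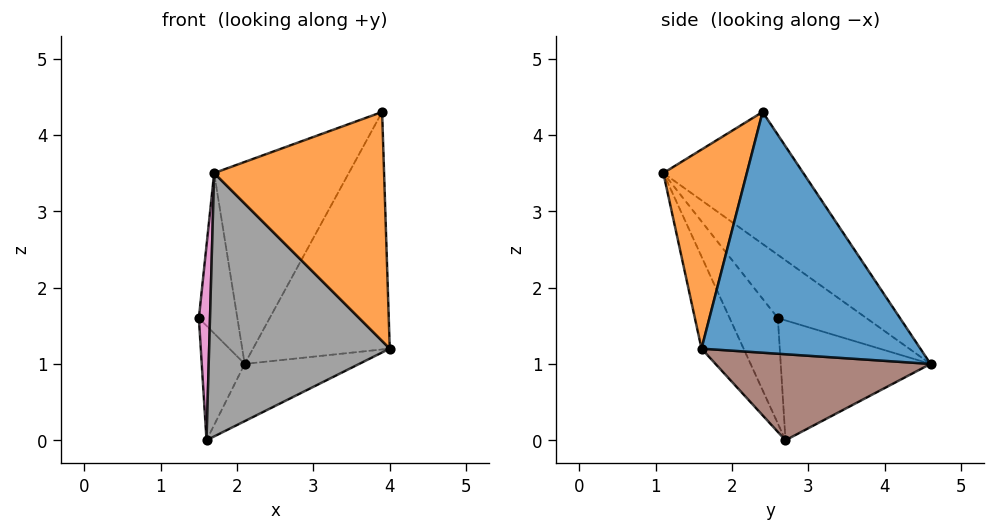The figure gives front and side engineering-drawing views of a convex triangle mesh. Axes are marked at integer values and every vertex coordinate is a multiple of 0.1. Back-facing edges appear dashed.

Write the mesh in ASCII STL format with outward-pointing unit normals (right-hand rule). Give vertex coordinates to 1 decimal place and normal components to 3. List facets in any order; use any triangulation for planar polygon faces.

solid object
 facet normal 0.843 0.527 -0.109
  outer loop
   vertex 3.9 2.4 4.3
   vertex 4.0 1.6 1.2
   vertex 2.1 4.6 1.0
  endloop
 endfacet
 facet normal 0.428 -0.872 0.239
  outer loop
   vertex 1.7 1.1 3.5
   vertex 4.0 1.6 1.2
   vertex 3.9 2.4 4.3
  endloop
 endfacet
 facet normal -0.848 0.369 0.380
  outer loop
   vertex 1.7 1.1 3.5
   vertex 2.1 4.6 1.0
   vertex 1.5 2.6 1.6
  endloop
 endfacet
 facet normal -0.548 0.527 0.650
  outer loop
   vertex 1.7 1.1 3.5
   vertex 3.9 2.4 4.3
   vertex 2.1 4.6 1.0
  endloop
 endfacet
 facet normal -0.960 0.275 -0.043
  outer loop
   vertex 1.6 2.7 0.0
   vertex 1.5 2.6 1.6
   vertex 2.1 4.6 1.0
  endloop
 endfacet
 facet normal 0.529 0.282 -0.800
  outer loop
   vertex 1.6 2.7 0.0
   vertex 2.1 4.6 1.0
   vertex 4.0 1.6 1.2
  endloop
 endfacet
 facet normal -0.972 -0.224 -0.075
  outer loop
   vertex 1.6 2.7 0.0
   vertex 1.7 1.1 3.5
   vertex 1.5 2.6 1.6
  endloop
 endfacet
 facet normal -0.208 -0.892 -0.402
  outer loop
   vertex 1.6 2.7 0.0
   vertex 4.0 1.6 1.2
   vertex 1.7 1.1 3.5
  endloop
 endfacet
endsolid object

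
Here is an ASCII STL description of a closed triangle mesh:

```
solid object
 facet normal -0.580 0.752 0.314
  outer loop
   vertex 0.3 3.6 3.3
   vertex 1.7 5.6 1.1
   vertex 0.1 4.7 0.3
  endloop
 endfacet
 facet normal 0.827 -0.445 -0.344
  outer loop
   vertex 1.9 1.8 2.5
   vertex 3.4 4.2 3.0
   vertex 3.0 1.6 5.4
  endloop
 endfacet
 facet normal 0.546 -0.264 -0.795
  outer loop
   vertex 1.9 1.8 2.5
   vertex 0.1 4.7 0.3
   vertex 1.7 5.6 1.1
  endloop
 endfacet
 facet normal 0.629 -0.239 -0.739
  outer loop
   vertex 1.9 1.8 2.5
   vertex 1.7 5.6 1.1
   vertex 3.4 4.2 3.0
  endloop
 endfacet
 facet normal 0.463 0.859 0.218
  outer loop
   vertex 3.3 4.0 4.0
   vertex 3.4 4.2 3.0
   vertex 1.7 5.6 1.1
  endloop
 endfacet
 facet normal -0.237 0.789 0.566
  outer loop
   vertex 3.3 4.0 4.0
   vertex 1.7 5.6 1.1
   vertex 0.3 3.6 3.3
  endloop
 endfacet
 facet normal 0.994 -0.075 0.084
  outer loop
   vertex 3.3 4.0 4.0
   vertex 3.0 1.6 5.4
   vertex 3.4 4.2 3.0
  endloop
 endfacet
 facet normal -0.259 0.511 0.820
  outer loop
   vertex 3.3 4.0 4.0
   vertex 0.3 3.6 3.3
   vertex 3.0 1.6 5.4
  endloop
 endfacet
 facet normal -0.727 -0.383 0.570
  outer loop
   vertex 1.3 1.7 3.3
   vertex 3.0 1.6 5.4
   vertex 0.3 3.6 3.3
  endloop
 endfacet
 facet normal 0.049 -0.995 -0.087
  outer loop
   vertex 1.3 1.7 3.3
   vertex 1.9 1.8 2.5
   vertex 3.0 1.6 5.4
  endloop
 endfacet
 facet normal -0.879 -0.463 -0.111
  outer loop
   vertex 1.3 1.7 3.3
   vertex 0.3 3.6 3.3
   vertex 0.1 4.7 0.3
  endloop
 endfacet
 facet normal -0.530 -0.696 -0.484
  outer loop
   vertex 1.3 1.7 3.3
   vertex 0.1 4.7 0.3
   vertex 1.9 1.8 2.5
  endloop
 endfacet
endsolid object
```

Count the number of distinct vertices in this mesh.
8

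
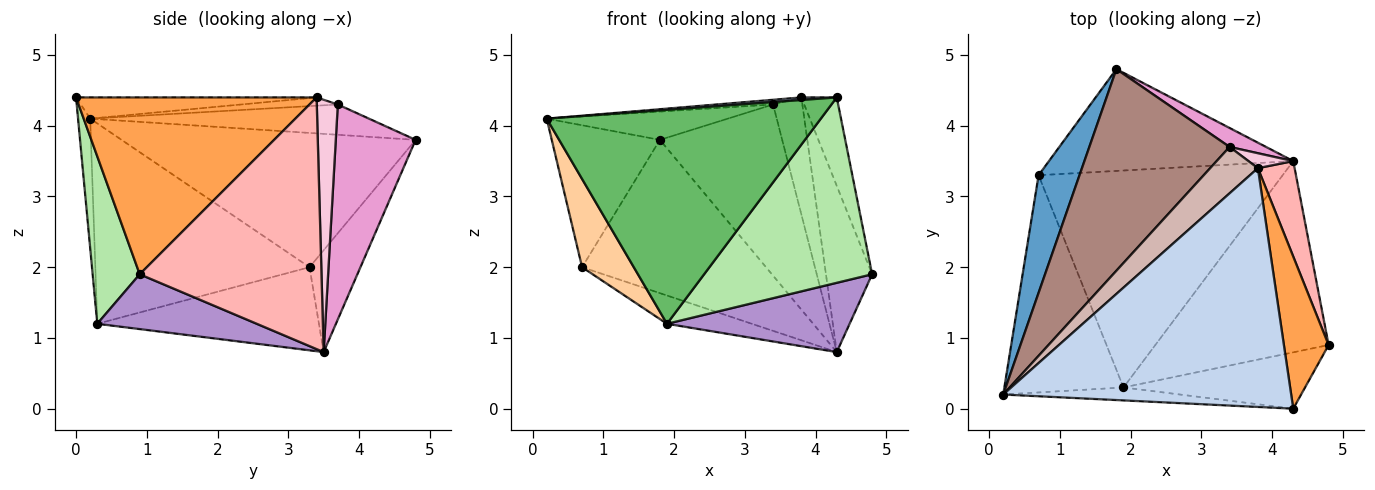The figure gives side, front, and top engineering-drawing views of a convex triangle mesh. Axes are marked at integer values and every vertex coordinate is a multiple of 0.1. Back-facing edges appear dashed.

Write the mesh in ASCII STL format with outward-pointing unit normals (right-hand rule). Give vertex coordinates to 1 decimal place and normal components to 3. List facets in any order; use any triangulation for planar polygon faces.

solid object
 facet normal -0.902 0.332 0.275
  outer loop
   vertex 0.7 3.3 2.0
   vertex 0.2 0.2 4.1
   vertex 1.8 4.8 3.8
  endloop
 endfacet
 facet normal -0.073 -0.011 0.997
  outer loop
   vertex 3.8 3.4 4.4
   vertex 0.2 0.2 4.1
   vertex 4.3 0.0 4.4
  endloop
 endfacet
 facet normal 0.960 0.141 0.243
  outer loop
   vertex 3.8 3.4 4.4
   vertex 4.3 0.0 4.4
   vertex 4.8 0.9 1.9
  endloop
 endfacet
 facet normal -0.842 -0.203 -0.500
  outer loop
   vertex 1.9 0.3 1.2
   vertex 0.2 0.2 4.1
   vertex 0.7 3.3 2.0
  endloop
 endfacet
 facet normal -0.044 -0.997 -0.060
  outer loop
   vertex 1.9 0.3 1.2
   vertex 4.3 0.0 4.4
   vertex 0.2 0.2 4.1
  endloop
 endfacet
 facet normal 0.259 -0.924 -0.281
  outer loop
   vertex 1.9 0.3 1.2
   vertex 4.8 0.9 1.9
   vertex 4.3 0.0 4.4
  endloop
 endfacet
 facet normal -0.225 0.812 -0.539
  outer loop
   vertex 4.3 3.5 0.8
   vertex 0.7 3.3 2.0
   vertex 1.8 4.8 3.8
  endloop
 endfacet
 facet normal 0.960 0.244 0.140
  outer loop
   vertex 4.3 3.5 0.8
   vertex 3.8 3.4 4.4
   vertex 4.8 0.9 1.9
  endloop
 endfacet
 facet normal 0.285 -0.326 -0.901
  outer loop
   vertex 4.3 3.5 0.8
   vertex 4.8 0.9 1.9
   vertex 1.9 0.3 1.2
  endloop
 endfacet
 facet normal -0.320 0.123 -0.939
  outer loop
   vertex 4.3 3.5 0.8
   vertex 1.9 0.3 1.2
   vertex 0.7 3.3 2.0
  endloop
 endfacet
 facet normal -0.209 0.136 0.968
  outer loop
   vertex 3.4 3.7 4.3
   vertex 1.8 4.8 3.8
   vertex 0.2 0.2 4.1
  endloop
 endfacet
 facet normal -0.170 0.100 0.980
  outer loop
   vertex 3.4 3.7 4.3
   vertex 0.2 0.2 4.1
   vertex 3.8 3.4 4.4
  endloop
 endfacet
 facet normal 0.544 0.834 0.092
  outer loop
   vertex 3.4 3.7 4.3
   vertex 4.3 3.5 0.8
   vertex 1.8 4.8 3.8
  endloop
 endfacet
 facet normal 0.580 0.808 0.103
  outer loop
   vertex 3.4 3.7 4.3
   vertex 3.8 3.4 4.4
   vertex 4.3 3.5 0.8
  endloop
 endfacet
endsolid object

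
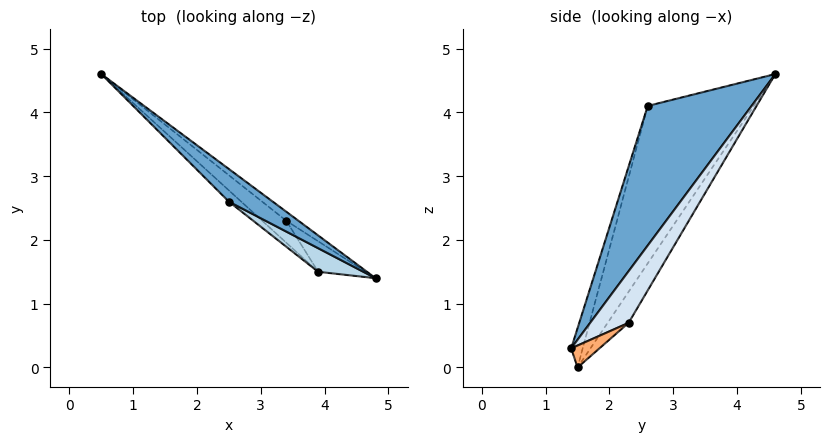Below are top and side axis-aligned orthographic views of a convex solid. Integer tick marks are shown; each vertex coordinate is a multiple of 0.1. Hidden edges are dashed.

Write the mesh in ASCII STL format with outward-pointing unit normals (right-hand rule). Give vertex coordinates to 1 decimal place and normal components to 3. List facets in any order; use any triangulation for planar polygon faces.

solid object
 facet normal 0.717 0.660 0.225
  outer loop
   vertex 2.5 2.6 4.1
   vertex 4.8 1.4 0.3
   vertex 0.5 4.6 4.6
  endloop
 endfacet
 facet normal -0.713 -0.699 -0.056
  outer loop
   vertex 2.5 2.6 4.1
   vertex 0.5 4.6 4.6
   vertex 3.9 1.5 0.0
  endloop
 endfacet
 facet normal -0.174 -0.964 0.199
  outer loop
   vertex 2.5 2.6 4.1
   vertex 3.9 1.5 0.0
   vertex 4.8 1.4 0.3
  endloop
 endfacet
 facet normal 0.512 0.850 -0.121
  outer loop
   vertex 3.4 2.3 0.7
   vertex 0.5 4.6 4.6
   vertex 4.8 1.4 0.3
  endloop
 endfacet
 facet normal -0.790 0.042 -0.612
  outer loop
   vertex 3.4 2.3 0.7
   vertex 3.9 1.5 0.0
   vertex 0.5 4.6 4.6
  endloop
 endfacet
 facet normal 0.289 0.726 -0.624
  outer loop
   vertex 3.4 2.3 0.7
   vertex 4.8 1.4 0.3
   vertex 3.9 1.5 0.0
  endloop
 endfacet
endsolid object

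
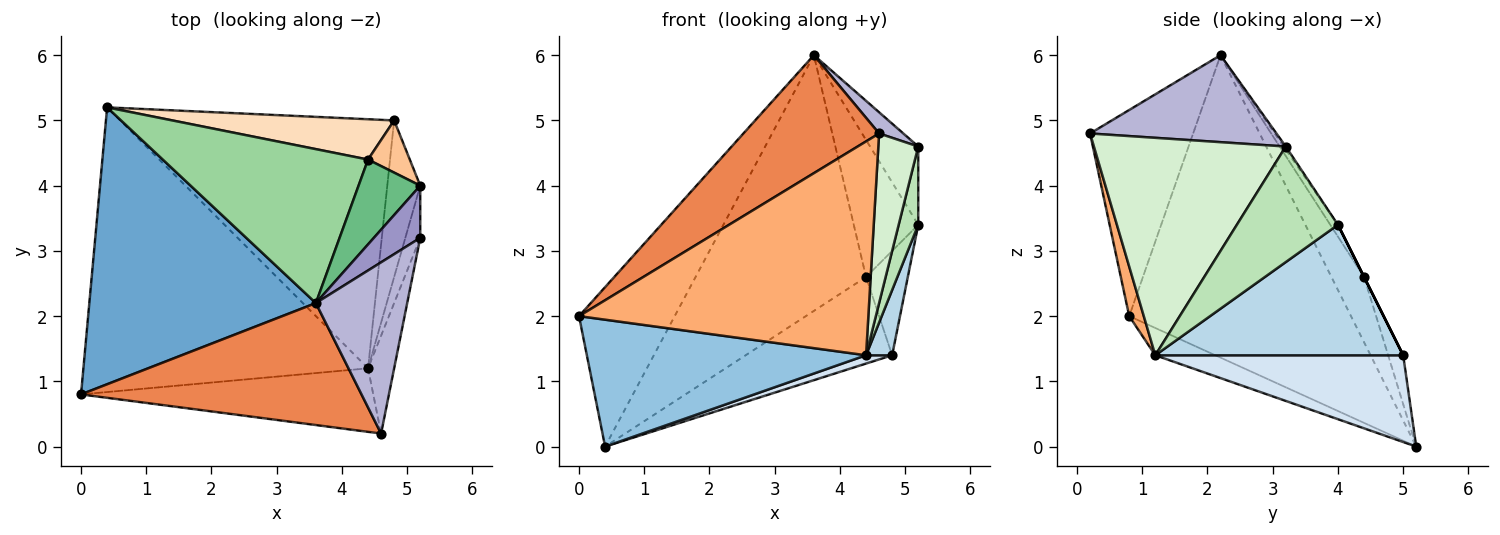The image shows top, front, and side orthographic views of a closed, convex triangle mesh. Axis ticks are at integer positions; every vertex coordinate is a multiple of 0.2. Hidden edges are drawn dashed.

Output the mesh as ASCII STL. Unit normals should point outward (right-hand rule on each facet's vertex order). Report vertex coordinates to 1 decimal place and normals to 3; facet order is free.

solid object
 facet normal -0.757 0.326 0.567
  outer loop
   vertex 3.6 2.2 6.0
   vertex 0.4 5.2 0.0
   vertex 0.0 0.8 2.0
  endloop
 endfacet
 facet normal -0.087 -0.406 -0.910
  outer loop
   vertex 4.4 1.2 1.4
   vertex 0.0 0.8 2.0
   vertex 0.4 5.2 0.0
  endloop
 endfacet
 facet normal 0.965 -0.102 -0.244
  outer loop
   vertex 4.8 5.0 1.4
   vertex 5.2 4.0 3.4
   vertex 4.4 1.2 1.4
  endloop
 endfacet
 facet normal 0.302 -0.032 -0.953
  outer loop
   vertex 4.8 5.0 1.4
   vertex 4.4 1.2 1.4
   vertex 0.4 5.2 0.0
  endloop
 endfacet
 facet normal -0.467 -0.615 0.636
  outer loop
   vertex 4.6 0.2 4.8
   vertex 3.6 2.2 6.0
   vertex 0.0 0.8 2.0
  endloop
 endfacet
 facet normal 0.048 -0.957 -0.284
  outer loop
   vertex 4.6 0.2 4.8
   vertex 0.0 0.8 2.0
   vertex 4.4 1.2 1.4
  endloop
 endfacet
 facet normal 0.000 0.894 0.447
  outer loop
   vertex 4.4 4.4 2.6
   vertex 5.2 4.0 3.4
   vertex 4.8 5.0 1.4
  endloop
 endfacet
 facet normal -0.093 0.903 0.420
  outer loop
   vertex 4.4 4.4 2.6
   vertex 4.8 5.0 1.4
   vertex 0.4 5.2 0.0
  endloop
 endfacet
 facet normal -0.101 0.846 0.524
  outer loop
   vertex 4.4 4.4 2.6
   vertex 3.6 2.2 6.0
   vertex 5.2 4.0 3.4
  endloop
 endfacet
 facet normal -0.162 0.845 0.509
  outer loop
   vertex 4.4 4.4 2.6
   vertex 0.4 5.2 0.0
   vertex 3.6 2.2 6.0
  endloop
 endfacet
 facet normal 0.974 -0.189 -0.126
  outer loop
   vertex 5.2 3.2 4.6
   vertex 4.4 1.2 1.4
   vertex 5.2 4.0 3.4
  endloop
 endfacet
 facet normal 0.972 -0.202 -0.117
  outer loop
   vertex 5.2 3.2 4.6
   vertex 4.6 0.2 4.8
   vertex 4.4 1.2 1.4
  endloop
 endfacet
 facet normal -0.035 0.832 0.554
  outer loop
   vertex 5.2 3.2 4.6
   vertex 5.2 4.0 3.4
   vertex 3.6 2.2 6.0
  endloop
 endfacet
 facet normal 0.687 -0.089 0.721
  outer loop
   vertex 5.2 3.2 4.6
   vertex 3.6 2.2 6.0
   vertex 4.6 0.2 4.8
  endloop
 endfacet
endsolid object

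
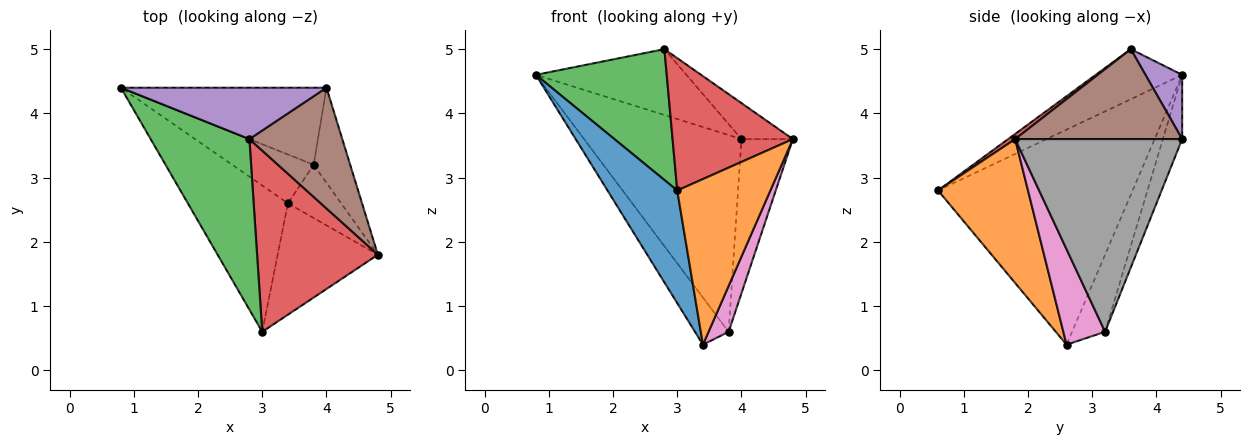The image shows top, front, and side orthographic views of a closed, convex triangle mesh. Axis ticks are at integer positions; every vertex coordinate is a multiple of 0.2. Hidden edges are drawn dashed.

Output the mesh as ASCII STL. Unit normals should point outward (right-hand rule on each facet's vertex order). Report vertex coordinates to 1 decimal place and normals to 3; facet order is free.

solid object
 facet normal -0.862 -0.309 -0.401
  outer loop
   vertex 3.4 2.6 0.4
   vertex 3.0 0.6 2.8
   vertex 0.8 4.4 4.6
  endloop
 endfacet
 facet normal 0.625 -0.648 -0.435
  outer loop
   vertex 3.4 2.6 0.4
   vertex 4.8 1.8 3.6
   vertex 3.0 0.6 2.8
  endloop
 endfacet
 facet normal -0.373 -0.565 0.736
  outer loop
   vertex 2.8 3.6 5.0
   vertex 0.8 4.4 4.6
   vertex 3.0 0.6 2.8
  endloop
 endfacet
 facet normal 0.034 -0.590 0.807
  outer loop
   vertex 2.8 3.6 5.0
   vertex 3.0 0.6 2.8
   vertex 4.8 1.8 3.6
  endloop
 endfacet
 facet normal 0.189 0.774 0.604
  outer loop
   vertex 2.8 3.6 5.0
   vertex 4.0 4.4 3.6
   vertex 0.8 4.4 4.6
  endloop
 endfacet
 facet normal 0.680 0.209 0.703
  outer loop
   vertex 2.8 3.6 5.0
   vertex 4.8 1.8 3.6
   vertex 4.0 4.4 3.6
  endloop
 endfacet
 facet normal 0.805 -0.387 -0.449
  outer loop
   vertex 3.8 3.2 0.6
   vertex 4.8 1.8 3.6
   vertex 3.4 2.6 0.4
  endloop
 endfacet
 facet normal 0.940 0.289 -0.178
  outer loop
   vertex 3.8 3.2 0.6
   vertex 4.0 4.4 3.6
   vertex 4.8 1.8 3.6
  endloop
 endfacet
 facet normal -0.563 0.574 -0.595
  outer loop
   vertex 3.8 3.2 0.6
   vertex 3.4 2.6 0.4
   vertex 0.8 4.4 4.6
  endloop
 endfacet
 facet normal -0.113 0.925 -0.362
  outer loop
   vertex 3.8 3.2 0.6
   vertex 0.8 4.4 4.6
   vertex 4.0 4.4 3.6
  endloop
 endfacet
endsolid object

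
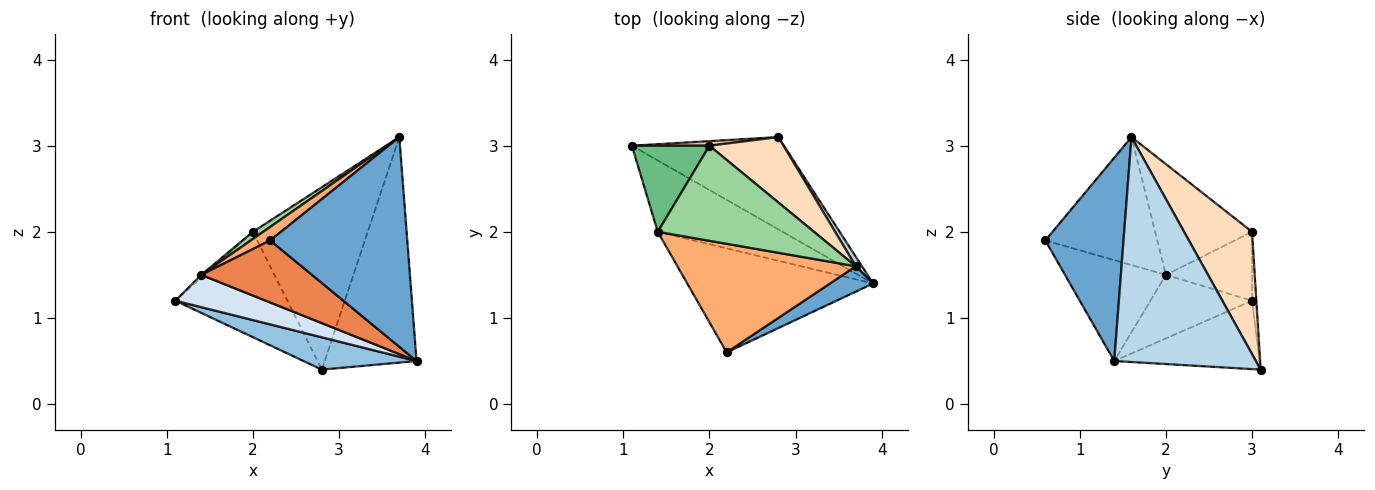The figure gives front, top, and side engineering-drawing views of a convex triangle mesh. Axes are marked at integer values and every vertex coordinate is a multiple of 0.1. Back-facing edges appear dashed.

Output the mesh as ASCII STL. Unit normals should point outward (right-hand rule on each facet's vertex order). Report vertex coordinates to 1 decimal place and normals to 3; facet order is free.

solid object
 facet normal 0.493 -0.864 0.104
  outer loop
   vertex 3.7 1.6 3.1
   vertex 2.2 0.6 1.9
   vertex 3.9 1.4 0.5
  endloop
 endfacet
 facet normal -0.391 -0.304 -0.869
  outer loop
   vertex 2.8 3.1 0.4
   vertex 3.9 1.4 0.5
   vertex 1.1 3.0 1.2
  endloop
 endfacet
 facet normal 0.839 0.544 0.023
  outer loop
   vertex 2.8 3.1 0.4
   vertex 3.7 1.6 3.1
   vertex 3.9 1.4 0.5
  endloop
 endfacet
 facet normal -0.420 -0.374 -0.827
  outer loop
   vertex 1.4 2.0 1.5
   vertex 1.1 3.0 1.2
   vertex 3.9 1.4 0.5
  endloop
 endfacet
 facet normal -0.423 -0.464 -0.778
  outer loop
   vertex 1.4 2.0 1.5
   vertex 3.9 1.4 0.5
   vertex 2.2 0.6 1.9
  endloop
 endfacet
 facet normal -0.580 -0.100 0.808
  outer loop
   vertex 1.4 2.0 1.5
   vertex 2.2 0.6 1.9
   vertex 3.7 1.6 3.1
  endloop
 endfacet
 facet normal -0.038 0.998 0.043
  outer loop
   vertex 2.0 3.0 2.0
   vertex 2.8 3.1 0.4
   vertex 1.1 3.0 1.2
  endloop
 endfacet
 facet normal 0.487 0.822 0.295
  outer loop
   vertex 2.0 3.0 2.0
   vertex 3.7 1.6 3.1
   vertex 2.8 3.1 0.4
  endloop
 endfacet
 facet normal -0.664 0.025 0.747
  outer loop
   vertex 2.0 3.0 2.0
   vertex 1.1 3.0 1.2
   vertex 1.4 2.0 1.5
  endloop
 endfacet
 facet normal -0.577 -0.061 0.814
  outer loop
   vertex 2.0 3.0 2.0
   vertex 1.4 2.0 1.5
   vertex 3.7 1.6 3.1
  endloop
 endfacet
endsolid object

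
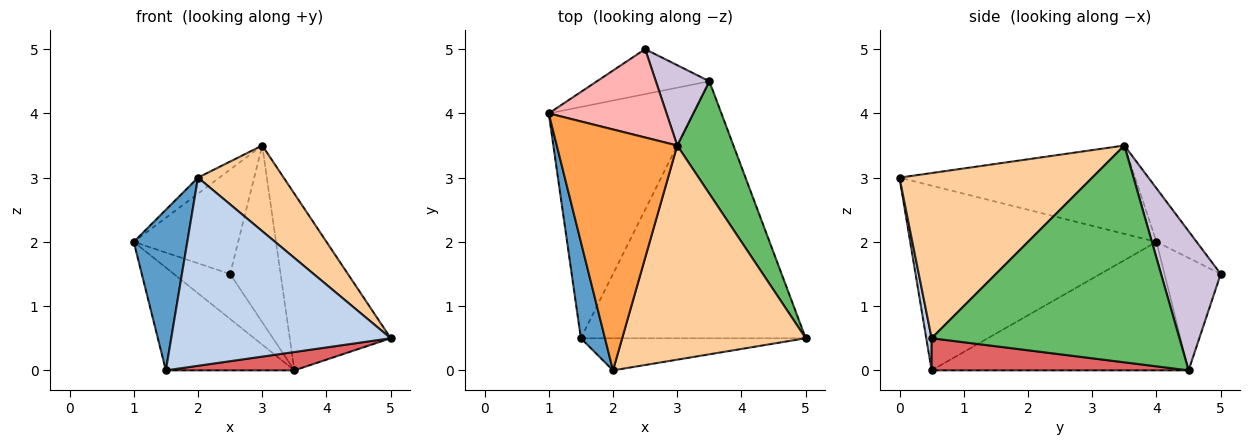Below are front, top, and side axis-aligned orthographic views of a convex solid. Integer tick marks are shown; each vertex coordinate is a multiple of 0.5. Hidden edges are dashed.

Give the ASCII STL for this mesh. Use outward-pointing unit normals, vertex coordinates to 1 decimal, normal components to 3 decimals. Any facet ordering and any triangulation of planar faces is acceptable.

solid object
 facet normal -0.969 -0.211 0.126
  outer loop
   vertex 1.5 0.5 0.0
   vertex 2.0 0.0 3.0
   vertex 1.0 4.0 2.0
  endloop
 endfacet
 facet normal 0.024 -0.985 -0.168
  outer loop
   vertex 1.5 0.5 0.0
   vertex 5.0 0.5 0.5
   vertex 2.0 0.0 3.0
  endloop
 endfacet
 facet normal -0.591 0.054 0.805
  outer loop
   vertex 3.0 3.5 3.5
   vertex 1.0 4.0 2.0
   vertex 2.0 0.0 3.0
  endloop
 endfacet
 facet normal 0.641 -0.285 0.712
  outer loop
   vertex 3.0 3.5 3.5
   vertex 2.0 0.0 3.0
   vertex 5.0 0.5 0.5
  endloop
 endfacet
 facet normal 0.901 0.367 0.233
  outer loop
   vertex 3.5 4.5 0.0
   vertex 3.0 3.5 3.5
   vertex 5.0 0.5 0.5
  endloop
 endfacet
 facet normal -0.630 0.315 -0.709
  outer loop
   vertex 3.5 4.5 0.0
   vertex 1.5 0.5 0.0
   vertex 1.0 4.0 2.0
  endloop
 endfacet
 facet normal 0.141 -0.071 -0.987
  outer loop
   vertex 3.5 4.5 0.0
   vertex 5.0 0.5 0.5
   vertex 1.5 0.5 0.0
  endloop
 endfacet
 facet normal -0.282 0.732 0.620
  outer loop
   vertex 2.5 5.0 1.5
   vertex 1.0 4.0 2.0
   vertex 3.0 3.5 3.5
  endloop
 endfacet
 facet normal -0.577 0.577 -0.577
  outer loop
   vertex 2.5 5.0 1.5
   vertex 3.5 4.5 0.0
   vertex 1.0 4.0 2.0
  endloop
 endfacet
 facet normal 0.732 0.620 0.282
  outer loop
   vertex 2.5 5.0 1.5
   vertex 3.0 3.5 3.5
   vertex 3.5 4.5 0.0
  endloop
 endfacet
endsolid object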